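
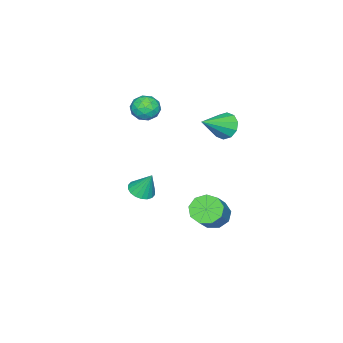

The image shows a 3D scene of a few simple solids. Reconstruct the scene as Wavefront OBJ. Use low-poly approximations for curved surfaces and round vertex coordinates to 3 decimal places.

v 0.524 0.43 -0.812
v 1.12 0.799 -0.975
v 0.496 1.03 0.452
v 0.885 0.995 -1.073
v 0.58 1.079 -1.119
v 0.263 1.034 -1.105
v -0.003 0.869 -1.032
v -0.164 0.618 -0.916
v -0.189 0.329 -0.78
v -0.073 0.06 -0.649
v 0.162 -0.135 -0.552
v 0.467 -0.219 -0.505
v 0.784 -0.174 -0.52
v 1.05 -0.01 -0.592
v 1.211 0.242 -0.708
v 1.236 0.531 -0.845
v -2.336 3.435 3.271
v -2.008 3.132 2.583
v -0.904 2.945 4.169
v -1.867 3.617 2.623
v -1.905 4.033 2.911
v -2.108 4.22 3.336
v -2.398 4.108 3.736
v -2.664 3.738 3.958
v -2.805 3.253 3.918
v -2.767 2.837 3.631
v -2.564 2.65 3.206
v -2.274 2.763 2.806
v -1.739 3.196 -2.927
v -1.184 2.638 -3.343
v 0.134 2.986 -2.049
v -0.421 3.544 -1.633
v -1.117 3.201 -3.563
v 0.202 3.55 -2.269
v -1.341 3.762 -3.486
v -0.022 4.111 -2.192
v -1.751 4.058 -3.147
v -0.432 4.406 -1.853
v -2.156 3.951 -2.705
v -0.837 4.299 -1.412
v -2.366 3.49 -2.367
v -1.047 3.838 -1.074
v -2.283 2.892 -2.291
v -0.964 3.24 -0.997
v -1.945 2.436 -2.512
v -0.626 2.784 -1.219
v -1.512 2.336 -2.928
v -0.193 2.684 -1.634
v -1.479 -0.046 4.469
v -1.191 0.328 3.812
v -1.249 -1.208 3.908
v -0.961 -0.834 3.251
v -0.548 -0.806 3.946
v -0.689 -0.088 4.293
v -1.751 -0.792 3.427
v -1.892 -0.074 3.774
v -1.359 -0.133 3.168
v -0.615 -0.141 3.488
v -1.825 -0.739 4.232
v -1.081 -0.747 4.552
v -1.355 0.243 4.19
v -1.085 -1.123 3.53
v -0.842 -1.106 3.939
v -0.673 -0.886 3.553
v -1.06 -0.002 4.472
v -0.891 0.218 4.086
v -0.513 -0.448 4.165
v -1.549 -1.098 3.634
v -1.38 -0.878 3.248
v -1.767 0.006 4.167
v -1.598 0.226 3.781
v -1.927 -0.432 3.555
v -1.284 0.192 3.425
v -1.15 -0.491 3.095
v -1.613 -0.467 3.199
v -1.697 -0.045 3.402
v -0.847 0.187 3.613
v -0.713 -0.496 3.283
v -0.47 -0.479 3.692
v -0.553 -0.057 3.896
v -0.946 -0.084 3.235
v -1.727 -0.384 4.437
v -1.593 -1.067 4.107
v -1.887 -0.823 3.824
v -1.97 -0.401 4.028
v -1.29 -0.389 4.625
v -1.156 -1.072 4.295
v -0.743 -0.835 4.318
v -0.827 -0.413 4.521
v -1.494 -0.796 4.485
f 2 1 4
f 2 4 3
f 4 1 5
f 4 5 3
f 5 1 6
f 5 6 3
f 6 1 7
f 6 7 3
f 7 1 8
f 7 8 3
f 8 1 9
f 8 9 3
f 9 1 10
f 9 10 3
f 10 1 11
f 10 11 3
f 11 1 12
f 11 12 3
f 12 1 13
f 12 13 3
f 13 1 14
f 13 14 3
f 14 1 15
f 14 15 3
f 15 1 16
f 15 16 3
f 16 1 2
f 16 2 3
f 18 17 20
f 18 20 19
f 20 17 21
f 20 21 19
f 21 17 22
f 21 22 19
f 22 17 23
f 22 23 19
f 23 17 24
f 23 24 19
f 24 17 25
f 24 25 19
f 25 17 26
f 25 26 19
f 26 17 27
f 26 27 19
f 27 17 28
f 27 28 19
f 28 17 18
f 28 18 19
f 30 29 33
f 30 33 31
f 31 33 34
f 31 34 32
f 33 29 35
f 33 35 34
f 34 35 36
f 34 36 32
f 35 29 37
f 35 37 36
f 36 37 38
f 36 38 32
f 37 29 39
f 37 39 38
f 38 39 40
f 38 40 32
f 39 29 41
f 39 41 40
f 40 41 42
f 40 42 32
f 41 29 43
f 41 43 42
f 42 43 44
f 42 44 32
f 43 29 45
f 43 45 44
f 44 45 46
f 44 46 32
f 45 29 47
f 45 47 46
f 46 47 48
f 46 48 32
f 47 29 30
f 47 30 48
f 48 30 31
f 48 31 32
f 49 86 65
f 86 60 89
f 65 89 54
f 86 89 65
f 49 65 61
f 65 54 66
f 61 66 50
f 65 66 61
f 49 61 70
f 61 50 71
f 70 71 56
f 61 71 70
f 49 70 82
f 70 56 85
f 82 85 59
f 70 85 82
f 49 82 86
f 82 59 90
f 86 90 60
f 82 90 86
f 50 66 77
f 66 54 80
f 77 80 58
f 66 80 77
f 54 89 67
f 89 60 88
f 67 88 53
f 89 88 67
f 60 90 87
f 90 59 83
f 87 83 51
f 90 83 87
f 59 85 84
f 85 56 72
f 84 72 55
f 85 72 84
f 56 71 76
f 71 50 73
f 76 73 57
f 71 73 76
f 52 78 64
f 78 58 79
f 64 79 53
f 78 79 64
f 52 64 62
f 64 53 63
f 62 63 51
f 64 63 62
f 52 62 69
f 62 51 68
f 69 68 55
f 62 68 69
f 52 69 74
f 69 55 75
f 74 75 57
f 69 75 74
f 52 74 78
f 74 57 81
f 78 81 58
f 74 81 78
f 53 79 67
f 79 58 80
f 67 80 54
f 79 80 67
f 51 63 87
f 63 53 88
f 87 88 60
f 63 88 87
f 55 68 84
f 68 51 83
f 84 83 59
f 68 83 84
f 57 75 76
f 75 55 72
f 76 72 56
f 75 72 76
f 58 81 77
f 81 57 73
f 77 73 50
f 81 73 77



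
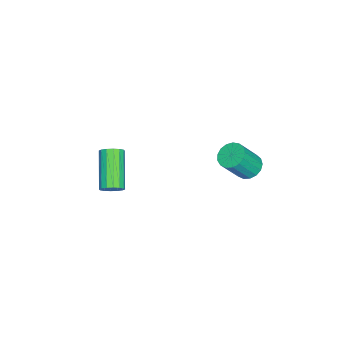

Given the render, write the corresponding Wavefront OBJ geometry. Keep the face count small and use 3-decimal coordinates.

v 1.13 -1.834 0.311
v 1.5 -1.958 0.766
v -0.16 -2.51 1.965
v -0.53 -2.386 1.509
v 1.426 -1.659 0.802
v -0.233 -2.211 2
v 1.273 -1.406 0.706
v -0.386 -1.958 1.905
v 1.081 -1.268 0.505
v -0.578 -1.82 1.703
v 0.903 -1.282 0.251
v -0.757 -1.834 1.449
v 0.785 -1.443 0.013
v -0.875 -1.995 1.212
v 0.76 -1.71 -0.145
v -0.9 -2.262 1.054
v 0.833 -2.009 -0.18
v -0.826 -2.561 1.018
v 0.986 -2.262 -0.085
v -0.673 -2.814 1.114
v 1.178 -2.4 0.117
v -0.481 -2.952 1.315
v 1.357 -2.386 0.371
v -0.303 -2.938 1.569
v 1.475 -2.225 0.608
v -0.185 -2.777 1.807
v -0.934 4.067 1.838
v -0.294 4.318 1.625
v 0.415 3.664 2.989
v -0.226 3.413 3.202
v -0.424 4.574 1.816
v 0.285 3.92 3.179
v -0.67 4.714 2.011
v 0.038 4.06 3.375
v -0.978 4.706 2.167
v -0.269 4.052 3.531
v -1.275 4.551 2.248
v -0.566 3.898 3.611
v -1.494 4.286 2.234
v -0.786 3.632 3.598
v -1.585 3.97 2.13
v -0.877 3.316 3.494
v -1.527 3.677 1.959
v -0.819 3.023 3.323
v -1.333 3.473 1.761
v -0.625 2.819 3.124
v -1.048 3.405 1.58
v -0.339 2.751 2.943
v -0.737 3.488 1.458
v -0.028 2.834 2.822
v -0.471 3.705 1.423
v 0.238 3.051 2.787
v -0.311 4.004 1.484
v 0.398 3.35 2.847
f 2 1 5
f 2 5 3
f 3 5 6
f 3 6 4
f 5 1 7
f 5 7 6
f 6 7 8
f 6 8 4
f 7 1 9
f 7 9 8
f 8 9 10
f 8 10 4
f 9 1 11
f 9 11 10
f 10 11 12
f 10 12 4
f 11 1 13
f 11 13 12
f 12 13 14
f 12 14 4
f 13 1 15
f 13 15 14
f 14 15 16
f 14 16 4
f 15 1 17
f 15 17 16
f 16 17 18
f 16 18 4
f 17 1 19
f 17 19 18
f 18 19 20
f 18 20 4
f 19 1 21
f 19 21 20
f 20 21 22
f 20 22 4
f 21 1 23
f 21 23 22
f 22 23 24
f 22 24 4
f 23 1 25
f 23 25 24
f 24 25 26
f 24 26 4
f 25 1 2
f 25 2 26
f 26 2 3
f 26 3 4
f 28 27 31
f 28 31 29
f 29 31 32
f 29 32 30
f 31 27 33
f 31 33 32
f 32 33 34
f 32 34 30
f 33 27 35
f 33 35 34
f 34 35 36
f 34 36 30
f 35 27 37
f 35 37 36
f 36 37 38
f 36 38 30
f 37 27 39
f 37 39 38
f 38 39 40
f 38 40 30
f 39 27 41
f 39 41 40
f 40 41 42
f 40 42 30
f 41 27 43
f 41 43 42
f 42 43 44
f 42 44 30
f 43 27 45
f 43 45 44
f 44 45 46
f 44 46 30
f 45 27 47
f 45 47 46
f 46 47 48
f 46 48 30
f 47 27 49
f 47 49 48
f 48 49 50
f 48 50 30
f 49 27 51
f 49 51 50
f 50 51 52
f 50 52 30
f 51 27 53
f 51 53 52
f 52 53 54
f 52 54 30
f 53 27 28
f 53 28 54
f 54 28 29
f 54 29 30



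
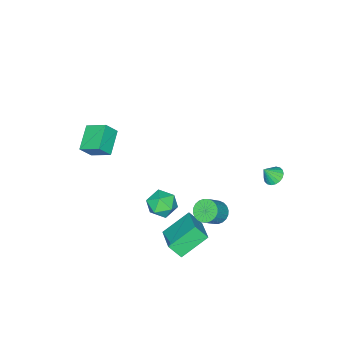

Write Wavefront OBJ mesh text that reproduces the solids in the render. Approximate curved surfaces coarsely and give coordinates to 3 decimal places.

v -3.404 4.01 -0.822
v -2.959 3.693 -1.227
v -2.856 3.65 0.062
v -2.835 3.966 -1.192
v -2.824 4.249 -1.084
v -2.927 4.484 -0.924
v -3.125 4.625 -0.744
v -3.378 4.645 -0.579
v -3.636 4.538 -0.462
v -3.848 4.327 -0.417
v -3.973 4.054 -0.451
v -3.984 3.771 -0.559
v -3.881 3.536 -0.719
v -3.683 3.395 -0.9
v -3.43 3.375 -1.064
v -3.171 3.482 -1.181
v 1.944 2.754 -1.599
v 2.258 2.069 -0.743
v 3.168 4.096 -0.974
v 3.482 3.411 -0.119
v 3.398 1.969 -2.761
v 3.712 1.284 -1.906
v 4.622 3.311 -2.137
v 4.936 2.626 -1.281
v 3.447 2.175 0.95
v 4.358 2.013 0.602
v 3.602 0.927 1.938
v 4.513 0.765 1.59
v 4.329 1.567 2.137
v 4.233 2.338 1.527
v 3.727 0.602 1.013
v 3.631 1.373 0.403
v 4.53 1.04 0.641
v 4.903 1.636 1.336
v 3.057 1.304 1.204
v 3.43 1.9 1.899
v 1.739 3.602 -0.155
v 2.281 3.784 -0.671
v 3.263 3.72 0.339
v 2.721 3.538 0.855
v 2.199 4.056 -0.573
v 3.181 3.992 0.436
v 2.047 4.259 -0.412
v 3.029 4.195 0.597
v 1.848 4.362 -0.212
v 2.83 4.298 0.797
v 1.632 4.349 -0.003
v 2.614 4.285 1.006
v 1.433 4.223 0.182
v 2.415 4.159 1.192
v 1.28 4.002 0.317
v 2.262 3.938 1.327
v 1.197 3.72 0.38
v 2.179 3.656 1.389
v 1.197 3.42 0.361
v 2.179 3.356 1.371
v 1.279 3.148 0.264
v 2.261 3.084 1.273
v 1.431 2.945 0.103
v 2.413 2.881 1.112
v 1.63 2.842 -0.097
v 2.612 2.778 0.912
v 1.846 2.855 -0.306
v 2.828 2.791 0.703
v 2.045 2.981 -0.492
v 3.027 2.917 0.518
v 2.198 3.202 -0.627
v 3.18 3.138 0.383
v 2.281 3.484 -0.689
v 3.263 3.42 0.32
v 2.009 -4.674 2.599
v 1.795 -3.395 3.269
v 3.424 -4.053 1.867
v 3.209 -2.774 2.537
v 2.611 -5.026 3.463
v 2.396 -3.747 4.133
v 4.025 -4.405 2.731
v 3.811 -3.126 3.401
f 2 1 4
f 2 4 3
f 4 1 5
f 4 5 3
f 5 1 6
f 5 6 3
f 6 1 7
f 6 7 3
f 7 1 8
f 7 8 3
f 8 1 9
f 8 9 3
f 9 1 10
f 9 10 3
f 10 1 11
f 10 11 3
f 11 1 12
f 11 12 3
f 12 1 13
f 12 13 3
f 13 1 14
f 13 14 3
f 14 1 15
f 14 15 3
f 15 1 16
f 15 16 3
f 16 1 2
f 16 2 3
f 18 20 17
f 21 18 17
f 17 20 19
f 19 21 17
f 18 24 20
f 22 18 21
f 22 24 18
f 20 24 19
f 23 21 19
f 19 24 23
f 23 22 21
f 24 22 23
f 25 36 30
f 25 30 26
f 25 26 32
f 25 32 35
f 25 35 36
f 26 30 34
f 30 36 29
f 36 35 27
f 35 32 31
f 32 26 33
f 28 34 29
f 28 29 27
f 28 27 31
f 28 31 33
f 28 33 34
f 29 34 30
f 27 29 36
f 31 27 35
f 33 31 32
f 34 33 26
f 38 37 41
f 38 41 39
f 39 41 42
f 39 42 40
f 41 37 43
f 41 43 42
f 42 43 44
f 42 44 40
f 43 37 45
f 43 45 44
f 44 45 46
f 44 46 40
f 45 37 47
f 45 47 46
f 46 47 48
f 46 48 40
f 47 37 49
f 47 49 48
f 48 49 50
f 48 50 40
f 49 37 51
f 49 51 50
f 50 51 52
f 50 52 40
f 51 37 53
f 51 53 52
f 52 53 54
f 52 54 40
f 53 37 55
f 53 55 54
f 54 55 56
f 54 56 40
f 55 37 57
f 55 57 56
f 56 57 58
f 56 58 40
f 57 37 59
f 57 59 58
f 58 59 60
f 58 60 40
f 59 37 61
f 59 61 60
f 60 61 62
f 60 62 40
f 61 37 63
f 61 63 62
f 62 63 64
f 62 64 40
f 63 37 65
f 63 65 64
f 64 65 66
f 64 66 40
f 65 37 67
f 65 67 66
f 66 67 68
f 66 68 40
f 67 37 69
f 67 69 68
f 68 69 70
f 68 70 40
f 69 37 38
f 69 38 70
f 70 38 39
f 70 39 40
f 72 74 71
f 75 72 71
f 71 74 73
f 73 75 71
f 72 78 74
f 76 72 75
f 76 78 72
f 74 78 73
f 77 75 73
f 73 78 77
f 77 76 75
f 78 76 77



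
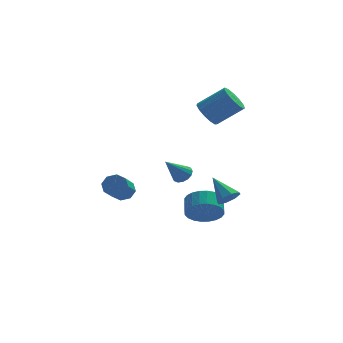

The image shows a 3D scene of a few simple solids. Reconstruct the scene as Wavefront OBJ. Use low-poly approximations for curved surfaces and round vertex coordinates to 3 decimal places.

v 0.846 0.924 -1.539
v 1.298 0.474 -1.411
v -0.146 0.296 -0.241
v 1.381 0.738 -1.22
v 1.321 1.052 -1.114
v 1.134 1.331 -1.122
v 0.869 1.502 -1.242
v 0.599 1.517 -1.441
v 0.394 1.373 -1.667
v 0.311 1.109 -1.858
v 0.371 0.796 -1.964
v 0.558 0.516 -1.956
v 0.823 0.346 -1.836
v 1.093 0.331 -1.637
v 2.893 -3.417 -1.376
v 3.409 -3.534 -0.887
v 2.147 -2.323 -0.324
v 3.533 -3.121 -1.23
v 3.282 -2.88 -1.658
v 2.803 -2.954 -1.92
v 2.377 -3.299 -1.864
v 2.253 -3.713 -1.521
v 2.504 -3.953 -1.094
v 2.983 -3.879 -0.831
v 1.98 0.128 -4.172
v 2.84 -0.253 -3.601
v 2.92 0.711 -3.078
v 2.06 1.092 -3.648
v 3.035 -0.084 -3.944
v 3.115 0.881 -3.421
v 3.07 0.118 -4.321
v 3.15 1.083 -3.798
v 2.938 0.322 -4.676
v 3.019 1.286 -4.152
v 2.661 0.495 -4.953
v 2.741 1.46 -4.43
v 2.28 0.613 -5.112
v 2.36 1.577 -4.589
v 1.853 0.657 -5.128
v 1.934 1.621 -4.604
v 1.446 0.62 -4.998
v 1.526 1.585 -4.474
v 1.12 0.509 -4.742
v 1.2 1.473 -4.219
v 0.925 0.339 -4.399
v 1.005 1.304 -3.876
v 0.89 0.137 -4.022
v 0.97 1.102 -3.499
v 1.021 -0.066 -3.668
v 1.102 0.898 -3.144
v 1.299 -0.24 -3.39
v 1.379 0.725 -2.867
v 1.68 -0.357 -3.231
v 1.76 0.607 -2.708
v 2.106 -0.401 -3.216
v 2.187 0.563 -2.692
v 2.514 -0.365 -3.346
v 2.594 0.6 -2.822
v -2.437 0.849 -2.568
v -1.842 0.962 -2.143
v -2.349 -0.555 -1.027
v -2.943 -0.669 -1.452
v -2.296 1.248 -1.961
v -2.803 -0.269 -0.845
v -2.832 1.299 -2.134
v -3.339 -0.218 -1.019
v -3.137 1.087 -2.562
v -3.644 -0.43 -1.447
v -3.031 0.735 -2.993
v -3.538 -0.782 -1.877
v -2.577 0.449 -3.175
v -3.084 -1.068 -2.059
v -2.041 0.398 -3.001
v -2.548 -1.119 -1.886
v -1.736 0.61 -2.573
v -2.243 -0.907 -1.458
v 2.416 3.33 2.006
v 2.973 3.13 1.288
v 4.501 3.049 2.497
v 3.944 3.25 3.214
v 2.968 3.653 1.33
v 4.496 3.572 2.539
v 2.787 4.073 1.586
v 4.315 3.992 2.795
v 2.489 4.257 1.975
v 4.017 4.176 3.184
v 2.168 4.147 2.374
v 3.695 4.066 3.583
v 1.925 3.778 2.656
v 3.453 3.697 3.865
v 1.838 3.267 2.732
v 3.366 3.186 3.94
v 1.935 2.776 2.576
v 3.463 2.695 3.785
v 2.185 2.461 2.24
v 3.713 2.38 3.449
v 2.507 2.422 1.829
v 4.035 2.341 3.038
v 2.801 2.671 1.474
v 4.329 2.591 2.683
f 2 1 4
f 2 4 3
f 4 1 5
f 4 5 3
f 5 1 6
f 5 6 3
f 6 1 7
f 6 7 3
f 7 1 8
f 7 8 3
f 8 1 9
f 8 9 3
f 9 1 10
f 9 10 3
f 10 1 11
f 10 11 3
f 11 1 12
f 11 12 3
f 12 1 13
f 12 13 3
f 13 1 14
f 13 14 3
f 14 1 2
f 14 2 3
f 16 15 18
f 16 18 17
f 18 15 19
f 18 19 17
f 19 15 20
f 19 20 17
f 20 15 21
f 20 21 17
f 21 15 22
f 21 22 17
f 22 15 23
f 22 23 17
f 23 15 24
f 23 24 17
f 24 15 16
f 24 16 17
f 26 25 29
f 26 29 27
f 27 29 30
f 27 30 28
f 29 25 31
f 29 31 30
f 30 31 32
f 30 32 28
f 31 25 33
f 31 33 32
f 32 33 34
f 32 34 28
f 33 25 35
f 33 35 34
f 34 35 36
f 34 36 28
f 35 25 37
f 35 37 36
f 36 37 38
f 36 38 28
f 37 25 39
f 37 39 38
f 38 39 40
f 38 40 28
f 39 25 41
f 39 41 40
f 40 41 42
f 40 42 28
f 41 25 43
f 41 43 42
f 42 43 44
f 42 44 28
f 43 25 45
f 43 45 44
f 44 45 46
f 44 46 28
f 45 25 47
f 45 47 46
f 46 47 48
f 46 48 28
f 47 25 49
f 47 49 48
f 48 49 50
f 48 50 28
f 49 25 51
f 49 51 50
f 50 51 52
f 50 52 28
f 51 25 53
f 51 53 52
f 52 53 54
f 52 54 28
f 53 25 55
f 53 55 54
f 54 55 56
f 54 56 28
f 55 25 57
f 55 57 56
f 56 57 58
f 56 58 28
f 57 25 26
f 57 26 58
f 58 26 27
f 58 27 28
f 60 59 63
f 60 63 61
f 61 63 64
f 61 64 62
f 63 59 65
f 63 65 64
f 64 65 66
f 64 66 62
f 65 59 67
f 65 67 66
f 66 67 68
f 66 68 62
f 67 59 69
f 67 69 68
f 68 69 70
f 68 70 62
f 69 59 71
f 69 71 70
f 70 71 72
f 70 72 62
f 71 59 73
f 71 73 72
f 72 73 74
f 72 74 62
f 73 59 75
f 73 75 74
f 74 75 76
f 74 76 62
f 75 59 60
f 75 60 76
f 76 60 61
f 76 61 62
f 78 77 81
f 78 81 79
f 79 81 82
f 79 82 80
f 81 77 83
f 81 83 82
f 82 83 84
f 82 84 80
f 83 77 85
f 83 85 84
f 84 85 86
f 84 86 80
f 85 77 87
f 85 87 86
f 86 87 88
f 86 88 80
f 87 77 89
f 87 89 88
f 88 89 90
f 88 90 80
f 89 77 91
f 89 91 90
f 90 91 92
f 90 92 80
f 91 77 93
f 91 93 92
f 92 93 94
f 92 94 80
f 93 77 95
f 93 95 94
f 94 95 96
f 94 96 80
f 95 77 97
f 95 97 96
f 96 97 98
f 96 98 80
f 97 77 99
f 97 99 98
f 98 99 100
f 98 100 80
f 99 77 78
f 99 78 100
f 100 78 79
f 100 79 80



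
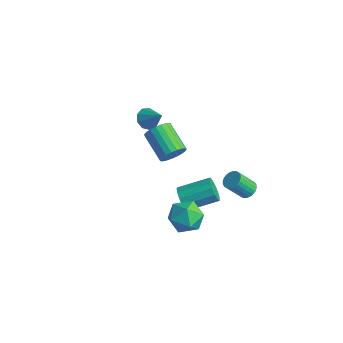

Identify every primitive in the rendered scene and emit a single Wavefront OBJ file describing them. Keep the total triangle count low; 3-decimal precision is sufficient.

v 2.689 2.292 -1.552
v 3.319 2.137 -1.435
v 2.862 1.232 -0.171
v 2.231 1.388 -0.288
v 3.293 2.349 -1.292
v 2.835 1.445 -0.029
v 3.174 2.553 -1.189
v 2.717 1.649 0.075
v 2.982 2.718 -1.141
v 2.524 1.813 0.123
v 2.745 2.817 -1.156
v 2.287 1.912 0.108
v 2.499 2.837 -1.23
v 2.042 1.932 0.033
v 2.282 2.774 -1.354
v 1.825 1.869 -0.091
v 2.128 2.637 -1.508
v 1.67 1.732 -0.245
v 2.058 2.448 -1.669
v 1.601 1.543 -0.405
v 2.085 2.235 -1.811
v 1.627 1.331 -0.548
v 2.203 2.031 -1.915
v 1.746 1.127 -0.651
v 2.396 1.867 -1.963
v 1.938 0.962 -0.699
v 2.633 1.768 -1.948
v 2.175 0.863 -0.684
v 2.878 1.748 -1.873
v 2.421 0.843 -0.61
v 3.095 1.811 -1.749
v 2.638 0.906 -0.486
v 3.25 1.948 -1.595
v 2.792 1.043 -0.332
v 2.897 -3.15 0.796
v 3.6 -2.878 1.715
v 4.16 -4.482 0.225
v 4.863 -4.21 1.144
v 3.82 -4.749 1.332
v 3.04 -3.925 1.685
v 4.72 -3.435 0.255
v 3.94 -2.611 0.608
v 4.726 -3.054 1.381
v 4.17 -3.866 2.046
v 3.59 -3.494 -0.106
v 3.034 -4.306 0.559
v 1.248 -1.667 -0.887
v 1.559 -2.149 -0.259
v 2.623 -0.535 0.454
v 2.312 -0.053 -0.173
v 1.866 -2.189 -0.625
v 2.929 -0.575 0.088
v 1.976 -2.064 -1.074
v 3.04 -0.45 -0.361
v 1.856 -1.812 -1.463
v 2.919 -0.198 -0.75
v 1.542 -1.514 -1.67
v 2.606 0.099 -0.956
v 1.136 -1.265 -1.627
v 2.199 0.349 -0.914
v 0.765 -1.143 -1.35
v 1.828 0.47 -0.636
v 0.547 -1.188 -0.925
v 1.61 0.426 -0.212
v 0.553 -1.384 -0.489
v 1.616 0.229 0.225
v 0.779 -1.671 -0.178
v 1.842 -0.057 0.535
v 1.154 -1.956 -0.093
v 2.217 -0.342 0.621
v -3.317 -0.413 2.728
v -2.794 -0.698 2.209
v -2.163 -0.267 3.812
v -2.822 -0.16 2.167
v -3.082 0.26 2.387
v -3.452 0.365 2.767
v -3.759 0.106 3.129
v -3.859 -0.396 3.303
v -3.706 -0.905 3.208
v -3.371 -1.184 2.889
v -3.011 -1.102 2.494
v -2.746 1.12 -1.493
v -2.314 1.444 -0.748
v -4.202 1.784 0.199
v -4.634 1.46 -0.547
v -2.361 1.761 -0.957
v -4.25 2.101 -0.01
v -2.475 1.967 -1.258
v -4.364 2.307 -0.311
v -2.636 2.027 -1.6
v -4.524 2.367 -0.653
v -2.815 1.93 -1.924
v -4.704 2.27 -0.977
v -2.983 1.693 -2.173
v -4.872 2.033 -1.226
v -3.11 1.357 -2.304
v -4.998 1.697 -1.358
v -3.173 0.98 -2.296
v -5.062 1.32 -1.349
v -3.163 0.627 -2.149
v -5.052 0.967 -1.202
v -3.08 0.359 -1.888
v -4.969 0.699 -0.941
v -2.94 0.223 -1.559
v -4.829 0.563 -0.612
v -2.766 0.242 -1.219
v -4.655 0.582 -0.272
v -2.589 0.413 -0.926
v -4.477 0.753 0.021
v -2.438 0.706 -0.732
v -4.327 1.046 0.215
v -2.341 1.07 -0.669
v -4.23 1.41 0.278
f 2 1 5
f 2 5 3
f 3 5 6
f 3 6 4
f 5 1 7
f 5 7 6
f 6 7 8
f 6 8 4
f 7 1 9
f 7 9 8
f 8 9 10
f 8 10 4
f 9 1 11
f 9 11 10
f 10 11 12
f 10 12 4
f 11 1 13
f 11 13 12
f 12 13 14
f 12 14 4
f 13 1 15
f 13 15 14
f 14 15 16
f 14 16 4
f 15 1 17
f 15 17 16
f 16 17 18
f 16 18 4
f 17 1 19
f 17 19 18
f 18 19 20
f 18 20 4
f 19 1 21
f 19 21 20
f 20 21 22
f 20 22 4
f 21 1 23
f 21 23 22
f 22 23 24
f 22 24 4
f 23 1 25
f 23 25 24
f 24 25 26
f 24 26 4
f 25 1 27
f 25 27 26
f 26 27 28
f 26 28 4
f 27 1 29
f 27 29 28
f 28 29 30
f 28 30 4
f 29 1 31
f 29 31 30
f 30 31 32
f 30 32 4
f 31 1 33
f 31 33 32
f 32 33 34
f 32 34 4
f 33 1 2
f 33 2 34
f 34 2 3
f 34 3 4
f 35 46 40
f 35 40 36
f 35 36 42
f 35 42 45
f 35 45 46
f 36 40 44
f 40 46 39
f 46 45 37
f 45 42 41
f 42 36 43
f 38 44 39
f 38 39 37
f 38 37 41
f 38 41 43
f 38 43 44
f 39 44 40
f 37 39 46
f 41 37 45
f 43 41 42
f 44 43 36
f 48 47 51
f 48 51 49
f 49 51 52
f 49 52 50
f 51 47 53
f 51 53 52
f 52 53 54
f 52 54 50
f 53 47 55
f 53 55 54
f 54 55 56
f 54 56 50
f 55 47 57
f 55 57 56
f 56 57 58
f 56 58 50
f 57 47 59
f 57 59 58
f 58 59 60
f 58 60 50
f 59 47 61
f 59 61 60
f 60 61 62
f 60 62 50
f 61 47 63
f 61 63 62
f 62 63 64
f 62 64 50
f 63 47 65
f 63 65 64
f 64 65 66
f 64 66 50
f 65 47 67
f 65 67 66
f 66 67 68
f 66 68 50
f 67 47 69
f 67 69 68
f 68 69 70
f 68 70 50
f 69 47 48
f 69 48 70
f 70 48 49
f 70 49 50
f 72 71 74
f 72 74 73
f 74 71 75
f 74 75 73
f 75 71 76
f 75 76 73
f 76 71 77
f 76 77 73
f 77 71 78
f 77 78 73
f 78 71 79
f 78 79 73
f 79 71 80
f 79 80 73
f 80 71 81
f 80 81 73
f 81 71 72
f 81 72 73
f 83 82 86
f 83 86 84
f 84 86 87
f 84 87 85
f 86 82 88
f 86 88 87
f 87 88 89
f 87 89 85
f 88 82 90
f 88 90 89
f 89 90 91
f 89 91 85
f 90 82 92
f 90 92 91
f 91 92 93
f 91 93 85
f 92 82 94
f 92 94 93
f 93 94 95
f 93 95 85
f 94 82 96
f 94 96 95
f 95 96 97
f 95 97 85
f 96 82 98
f 96 98 97
f 97 98 99
f 97 99 85
f 98 82 100
f 98 100 99
f 99 100 101
f 99 101 85
f 100 82 102
f 100 102 101
f 101 102 103
f 101 103 85
f 102 82 104
f 102 104 103
f 103 104 105
f 103 105 85
f 104 82 106
f 104 106 105
f 105 106 107
f 105 107 85
f 106 82 108
f 106 108 107
f 107 108 109
f 107 109 85
f 108 82 110
f 108 110 109
f 109 110 111
f 109 111 85
f 110 82 112
f 110 112 111
f 111 112 113
f 111 113 85
f 112 82 83
f 112 83 113
f 113 83 84
f 113 84 85



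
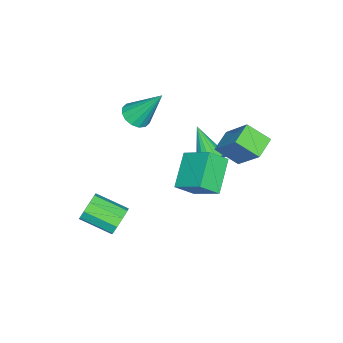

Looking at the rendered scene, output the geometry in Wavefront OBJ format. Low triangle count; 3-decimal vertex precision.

v 3.227 -2.579 -3.852
v 3.661 -2.764 -4.409
v 3.788 -4.226 -3.824
v 3.353 -4.041 -3.268
v 3.935 -2.588 -4.03
v 4.062 -4.051 -3.445
v 3.877 -2.408 -3.567
v 4.004 -3.871 -2.983
v 3.515 -2.308 -3.238
v 3.641 -3.771 -2.654
v 3.018 -2.335 -3.197
v 3.144 -3.797 -2.612
v 2.618 -2.475 -3.462
v 2.745 -3.938 -2.877
v 2.504 -2.664 -3.91
v 2.631 -4.127 -3.325
v 2.727 -2.813 -4.331
v 2.854 -4.276 -3.746
v 3.185 -2.853 -4.528
v 3.311 -4.315 -3.943
v -1.95 -0.613 -3.326
v -1.44 -0.54 -2.81
v -2.93 -1.767 -2.194
v -1.646 -0.298 -2.742
v -1.913 -0.119 -2.79
v -2.187 -0.038 -2.945
v -2.414 -0.07 -3.174
v -2.55 -0.211 -3.434
v -2.566 -0.431 -3.673
v -2.461 -0.687 -3.843
v -2.255 -0.928 -3.91
v -1.988 -1.107 -3.862
v -1.714 -1.189 -3.708
v -1.486 -1.156 -3.478
v -1.351 -1.016 -3.218
v -1.334 -0.796 -2.98
v -1.76 -4.162 -1.326
v -1.294 -4.614 -0.971
v -1.88 -2.958 0.366
v -1.07 -4.354 -1.141
v -1.031 -4.042 -1.36
v -1.187 -3.762 -1.57
v -1.497 -3.59 -1.714
v -1.877 -3.571 -1.755
v -2.226 -3.71 -1.681
v -2.45 -3.97 -1.511
v -2.49 -4.282 -1.292
v -2.333 -4.562 -1.082
v -2.023 -4.734 -0.937
v -1.643 -4.753 -0.897
v 2.16 0.291 -1.751
v 0.717 0.071 -0.786
v 2.513 1.581 -0.928
v 1.069 1.361 0.036
v 2.731 -0.321 -1.036
v 1.287 -0.541 -0.072
v 3.083 0.969 -0.214
v 1.64 0.749 0.751
v -1.716 0.11 -0.92
v -1.085 1.3 0.546
v -1.888 1.138 -1.68
v -1.257 2.327 -0.215
v -0.683 0.013 -1.285
v -0.052 1.202 0.18
v -0.855 1.04 -2.046
v -0.224 2.23 -0.58
f 2 1 5
f 2 5 3
f 3 5 6
f 3 6 4
f 5 1 7
f 5 7 6
f 6 7 8
f 6 8 4
f 7 1 9
f 7 9 8
f 8 9 10
f 8 10 4
f 9 1 11
f 9 11 10
f 10 11 12
f 10 12 4
f 11 1 13
f 11 13 12
f 12 13 14
f 12 14 4
f 13 1 15
f 13 15 14
f 14 15 16
f 14 16 4
f 15 1 17
f 15 17 16
f 16 17 18
f 16 18 4
f 17 1 19
f 17 19 18
f 18 19 20
f 18 20 4
f 19 1 2
f 19 2 20
f 20 2 3
f 20 3 4
f 22 21 24
f 22 24 23
f 24 21 25
f 24 25 23
f 25 21 26
f 25 26 23
f 26 21 27
f 26 27 23
f 27 21 28
f 27 28 23
f 28 21 29
f 28 29 23
f 29 21 30
f 29 30 23
f 30 21 31
f 30 31 23
f 31 21 32
f 31 32 23
f 32 21 33
f 32 33 23
f 33 21 34
f 33 34 23
f 34 21 35
f 34 35 23
f 35 21 36
f 35 36 23
f 36 21 22
f 36 22 23
f 38 37 40
f 38 40 39
f 40 37 41
f 40 41 39
f 41 37 42
f 41 42 39
f 42 37 43
f 42 43 39
f 43 37 44
f 43 44 39
f 44 37 45
f 44 45 39
f 45 37 46
f 45 46 39
f 46 37 47
f 46 47 39
f 47 37 48
f 47 48 39
f 48 37 49
f 48 49 39
f 49 37 50
f 49 50 39
f 50 37 38
f 50 38 39
f 52 54 51
f 55 52 51
f 51 54 53
f 53 55 51
f 52 58 54
f 56 52 55
f 56 58 52
f 54 58 53
f 57 55 53
f 53 58 57
f 57 56 55
f 58 56 57
f 60 62 59
f 63 60 59
f 59 62 61
f 61 63 59
f 60 66 62
f 64 60 63
f 64 66 60
f 62 66 61
f 65 63 61
f 61 66 65
f 65 64 63
f 66 64 65



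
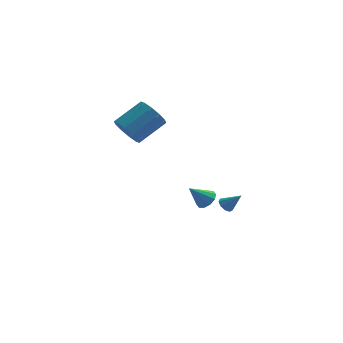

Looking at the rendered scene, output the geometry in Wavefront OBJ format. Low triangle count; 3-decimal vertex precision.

v 1.6 -3.508 1.526
v 1.932 -3.234 1.272
v 2.4 -3.692 2.374
v 1.753 -3.034 1.485
v 1.503 -3.056 1.716
v 1.298 -3.289 1.859
v 1.234 -3.625 1.846
v 1.341 -3.906 1.684
v 1.57 -4.001 1.447
v 1.812 -3.865 1.248
v 1.955 -3.562 1.179
v -4.056 3.156 3.229
v -3.381 2.422 3.01
v -1.949 3.411 4.113
v -2.624 4.144 4.331
v -3.341 2.864 2.562
v -1.909 3.853 3.664
v -3.574 3.417 2.369
v -2.142 4.406 3.471
v -3.991 3.87 2.504
v -2.559 4.859 3.606
v -4.433 4.05 2.916
v -3.001 5.039 4.018
v -4.731 3.889 3.447
v -3.299 4.878 4.55
v -4.771 3.447 3.896
v -3.339 4.436 4.998
v -4.538 2.894 4.089
v -3.106 3.883 5.191
v -4.121 2.441 3.954
v -2.689 3.43 5.056
v -3.679 2.261 3.542
v -2.247 3.25 4.644
v 0.442 0.871 -0.689
v 0.92 0.457 -0.413
v -0.482 0.509 0.369
v 0.966 0.844 -0.24
v 0.811 1.242 -0.239
v 0.516 1.498 -0.409
v 0.192 1.514 -0.686
v -0.036 1.285 -0.964
v -0.082 0.898 -1.137
v 0.072 0.501 -1.138
v 0.368 0.245 -0.968
v 0.692 0.228 -0.691
f 2 1 4
f 2 4 3
f 4 1 5
f 4 5 3
f 5 1 6
f 5 6 3
f 6 1 7
f 6 7 3
f 7 1 8
f 7 8 3
f 8 1 9
f 8 9 3
f 9 1 10
f 9 10 3
f 10 1 11
f 10 11 3
f 11 1 2
f 11 2 3
f 13 12 16
f 13 16 14
f 14 16 17
f 14 17 15
f 16 12 18
f 16 18 17
f 17 18 19
f 17 19 15
f 18 12 20
f 18 20 19
f 19 20 21
f 19 21 15
f 20 12 22
f 20 22 21
f 21 22 23
f 21 23 15
f 22 12 24
f 22 24 23
f 23 24 25
f 23 25 15
f 24 12 26
f 24 26 25
f 25 26 27
f 25 27 15
f 26 12 28
f 26 28 27
f 27 28 29
f 27 29 15
f 28 12 30
f 28 30 29
f 29 30 31
f 29 31 15
f 30 12 32
f 30 32 31
f 31 32 33
f 31 33 15
f 32 12 13
f 32 13 33
f 33 13 14
f 33 14 15
f 35 34 37
f 35 37 36
f 37 34 38
f 37 38 36
f 38 34 39
f 38 39 36
f 39 34 40
f 39 40 36
f 40 34 41
f 40 41 36
f 41 34 42
f 41 42 36
f 42 34 43
f 42 43 36
f 43 34 44
f 43 44 36
f 44 34 45
f 44 45 36
f 45 34 35
f 45 35 36



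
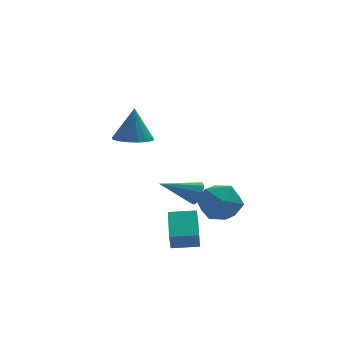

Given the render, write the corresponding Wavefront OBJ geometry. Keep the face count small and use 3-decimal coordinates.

v -1.88 -2.935 -2.461
v -1.998 -3.254 -1.639
v -1.661 -1.346 -1.813
v -1.78 -1.665 -0.991
v -0.7 -3.135 -2.369
v -0.819 -3.454 -1.547
v -0.482 -1.546 -1.721
v -0.6 -1.865 -0.899
v 0.146 1.935 -1.764
v 0.392 2.156 -1.204
v -1.546 1.925 -1.016
v 0.275 2.497 -1.464
v 0.098 2.575 -1.865
v -0.057 2.353 -2.218
v -0.116 1.936 -2.358
v -0.053 1.518 -2.221
v 0.103 1.295 -1.869
v 0.28 1.371 -1.468
v 0.394 1.711 -1.206
v -0.327 -0.348 -1.054
v 0.519 -0.02 -0.389
v 0.641 -1.8 -1.571
v 1.487 -1.472 -0.906
v 0.525 -1.839 -0.453
v -0.073 -0.942 -0.133
v 1.233 -0.878 -1.827
v 0.635 0.019 -1.507
v 1.484 -0.348 -0.867
v 1.046 -0.942 -0.018
v 0.114 -0.878 -1.942
v -0.324 -1.472 -1.093
v -3.073 -0.689 2.948
v -2.3 -1.108 2.97
v -2.947 -0.371 4.572
v -2.196 -0.709 2.884
v -2.293 -0.306 2.812
v -2.568 0.01 2.772
v -2.96 0.166 2.772
v -3.377 0.126 2.812
v -3.725 -0.101 2.883
v -3.923 -0.462 2.97
v -3.927 -0.876 3.051
v -3.735 -1.246 3.108
v -3.392 -1.489 3.129
v -2.975 -1.549 3.108
v -2.581 -1.411 3.051
f 2 4 1
f 5 2 1
f 1 4 3
f 3 5 1
f 2 8 4
f 6 2 5
f 6 8 2
f 4 8 3
f 7 5 3
f 3 8 7
f 7 6 5
f 8 6 7
f 10 9 12
f 10 12 11
f 12 9 13
f 12 13 11
f 13 9 14
f 13 14 11
f 14 9 15
f 14 15 11
f 15 9 16
f 15 16 11
f 16 9 17
f 16 17 11
f 17 9 18
f 17 18 11
f 18 9 19
f 18 19 11
f 19 9 10
f 19 10 11
f 20 31 25
f 20 25 21
f 20 21 27
f 20 27 30
f 20 30 31
f 21 25 29
f 25 31 24
f 31 30 22
f 30 27 26
f 27 21 28
f 23 29 24
f 23 24 22
f 23 22 26
f 23 26 28
f 23 28 29
f 24 29 25
f 22 24 31
f 26 22 30
f 28 26 27
f 29 28 21
f 33 32 35
f 33 35 34
f 35 32 36
f 35 36 34
f 36 32 37
f 36 37 34
f 37 32 38
f 37 38 34
f 38 32 39
f 38 39 34
f 39 32 40
f 39 40 34
f 40 32 41
f 40 41 34
f 41 32 42
f 41 42 34
f 42 32 43
f 42 43 34
f 43 32 44
f 43 44 34
f 44 32 45
f 44 45 34
f 45 32 46
f 45 46 34
f 46 32 33
f 46 33 34



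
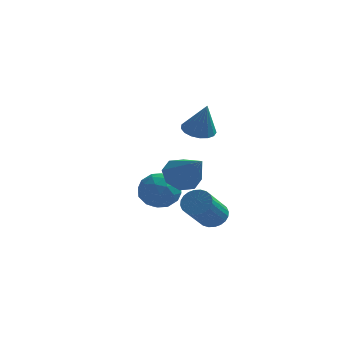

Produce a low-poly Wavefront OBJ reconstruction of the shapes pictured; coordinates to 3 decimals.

v -1.531 -0.114 -0.446
v -0.753 0.33 -0.791
v -0.329 -1.186 0.886
v -1.055 0.691 -0.227
v -1.636 0.581 0.208
v -2.156 0.064 0.261
v -2.309 -0.557 -0.101
v -2.007 -0.919 -0.664
v -1.426 -0.808 -1.1
v -0.906 -0.291 -1.153
v -3.327 3.631 -2.347
v -2.832 3.305 -3.254
v -3.888 1.995 -2.066
v -3.393 1.669 -2.973
v -2.806 1.974 -2.115
v -2.46 2.985 -2.289
v -4.26 2.315 -3.031
v -3.914 3.326 -3.205
v -3.409 2.492 -3.677
v -2.51 2.281 -3.11
v -4.21 3.019 -2.21
v -3.311 2.808 -1.643
v -3.03 3.612 -2.825
v -3.69 1.688 -2.495
v -3.345 1.867 -1.99
v -3.054 1.676 -2.523
v -2.811 3.423 -2.258
v -2.52 3.232 -2.791
v -2.505 2.45 -2.121
v -4.2 2.068 -2.529
v -3.909 1.877 -3.062
v -3.666 3.624 -2.797
v -3.375 3.433 -3.33
v -4.215 2.85 -3.199
v -3.078 2.942 -3.607
v -3.408 1.981 -3.441
v -3.918 2.36 -3.476
v -3.714 2.954 -3.578
v -2.55 2.818 -3.274
v -2.88 1.857 -3.108
v -2.535 2.036 -2.604
v -2.331 2.63 -2.707
v -2.889 2.34 -3.522
v -3.84 3.443 -2.212
v -4.17 2.482 -2.046
v -4.389 2.67 -2.613
v -4.185 3.264 -2.716
v -3.312 3.319 -1.879
v -3.642 2.358 -1.713
v -3.006 2.346 -1.742
v -2.802 2.94 -1.844
v -3.831 2.96 -1.798
v -0.708 2.071 -3.661
v -0.04 1.767 -3.856
v -0.363 0.166 -2.474
v -1.032 0.469 -2.279
v 0.04 1.944 -3.632
v -0.283 0.343 -2.25
v 0.006 2.141 -3.413
v -0.317 0.539 -2.031
v -0.136 2.326 -3.231
v -0.459 0.725 -1.849
v -0.366 2.473 -3.115
v -0.689 0.872 -1.733
v -0.648 2.559 -3.081
v -0.971 0.957 -1.699
v -0.939 2.57 -3.136
v -1.263 0.968 -1.755
v -1.195 2.505 -3.271
v -1.519 0.904 -1.889
v -1.377 2.374 -3.466
v -1.7 0.773 -2.084
v -1.457 2.197 -3.69
v -1.78 0.596 -2.308
v -1.423 2.001 -3.909
v -1.746 0.399 -2.527
v -1.281 1.815 -4.091
v -1.604 0.214 -2.709
v -1.051 1.668 -4.207
v -1.374 0.067 -2.825
v -0.769 1.583 -4.241
v -1.092 -0.019 -2.859
v -0.477 1.572 -4.185
v -0.801 -0.03 -2.804
v -0.221 1.636 -4.051
v -0.545 0.035 -2.669
v -1.36 1.998 1.566
v -0.762 2.542 1.514
v -0.86 1.602 3.174
v -1.06 2.745 1.656
v -1.426 2.777 1.778
v -1.778 2.63 1.851
v -2.033 2.339 1.859
v -2.135 1.969 1.799
v -2.058 1.607 1.686
v -1.822 1.333 1.546
v -1.48 1.212 1.41
v -1.11 1.271 1.309
v -0.797 1.497 1.268
v -0.614 1.837 1.295
v -0.601 2.214 1.383
f 2 1 4
f 2 4 3
f 4 1 5
f 4 5 3
f 5 1 6
f 5 6 3
f 6 1 7
f 6 7 3
f 7 1 8
f 7 8 3
f 8 1 9
f 8 9 3
f 9 1 10
f 9 10 3
f 10 1 2
f 10 2 3
f 11 48 27
f 48 22 51
f 27 51 16
f 48 51 27
f 11 27 23
f 27 16 28
f 23 28 12
f 27 28 23
f 11 23 32
f 23 12 33
f 32 33 18
f 23 33 32
f 11 32 44
f 32 18 47
f 44 47 21
f 32 47 44
f 11 44 48
f 44 21 52
f 48 52 22
f 44 52 48
f 12 28 39
f 28 16 42
f 39 42 20
f 28 42 39
f 16 51 29
f 51 22 50
f 29 50 15
f 51 50 29
f 22 52 49
f 52 21 45
f 49 45 13
f 52 45 49
f 21 47 46
f 47 18 34
f 46 34 17
f 47 34 46
f 18 33 38
f 33 12 35
f 38 35 19
f 33 35 38
f 14 40 26
f 40 20 41
f 26 41 15
f 40 41 26
f 14 26 24
f 26 15 25
f 24 25 13
f 26 25 24
f 14 24 31
f 24 13 30
f 31 30 17
f 24 30 31
f 14 31 36
f 31 17 37
f 36 37 19
f 31 37 36
f 14 36 40
f 36 19 43
f 40 43 20
f 36 43 40
f 15 41 29
f 41 20 42
f 29 42 16
f 41 42 29
f 13 25 49
f 25 15 50
f 49 50 22
f 25 50 49
f 17 30 46
f 30 13 45
f 46 45 21
f 30 45 46
f 19 37 38
f 37 17 34
f 38 34 18
f 37 34 38
f 20 43 39
f 43 19 35
f 39 35 12
f 43 35 39
f 54 53 57
f 54 57 55
f 55 57 58
f 55 58 56
f 57 53 59
f 57 59 58
f 58 59 60
f 58 60 56
f 59 53 61
f 59 61 60
f 60 61 62
f 60 62 56
f 61 53 63
f 61 63 62
f 62 63 64
f 62 64 56
f 63 53 65
f 63 65 64
f 64 65 66
f 64 66 56
f 65 53 67
f 65 67 66
f 66 67 68
f 66 68 56
f 67 53 69
f 67 69 68
f 68 69 70
f 68 70 56
f 69 53 71
f 69 71 70
f 70 71 72
f 70 72 56
f 71 53 73
f 71 73 72
f 72 73 74
f 72 74 56
f 73 53 75
f 73 75 74
f 74 75 76
f 74 76 56
f 75 53 77
f 75 77 76
f 76 77 78
f 76 78 56
f 77 53 79
f 77 79 78
f 78 79 80
f 78 80 56
f 79 53 81
f 79 81 80
f 80 81 82
f 80 82 56
f 81 53 83
f 81 83 82
f 82 83 84
f 82 84 56
f 83 53 85
f 83 85 84
f 84 85 86
f 84 86 56
f 85 53 54
f 85 54 86
f 86 54 55
f 86 55 56
f 88 87 90
f 88 90 89
f 90 87 91
f 90 91 89
f 91 87 92
f 91 92 89
f 92 87 93
f 92 93 89
f 93 87 94
f 93 94 89
f 94 87 95
f 94 95 89
f 95 87 96
f 95 96 89
f 96 87 97
f 96 97 89
f 97 87 98
f 97 98 89
f 98 87 99
f 98 99 89
f 99 87 100
f 99 100 89
f 100 87 101
f 100 101 89
f 101 87 88
f 101 88 89



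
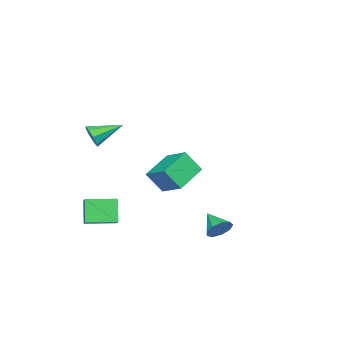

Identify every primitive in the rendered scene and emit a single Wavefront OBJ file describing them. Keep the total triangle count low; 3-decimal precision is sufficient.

v 2.871 2.963 -3.747
v 3.474 2.588 -3.729
v 2.289 2.057 -3.113
v 3.447 2.878 -3.34
v 3.15 3.208 -3.142
v 2.723 3.423 -3.227
v 2.365 3.423 -3.556
v 2.244 3.207 -3.974
v 2.417 2.878 -4.286
v 2.802 2.588 -4.346
v 3.219 2.474 -4.126
v 4.27 -2.992 1.727
v 4.632 -2.951 2.289
v 3.23 -1.868 2.313
v 4.788 -2.619 1.93
v 4.641 -2.506 1.452
v 4.276 -2.678 1.135
v 3.908 -3.034 1.164
v 3.752 -3.365 1.523
v 3.899 -3.478 2.001
v 4.264 -3.307 2.318
v 3.932 -3.666 -4.253
v 3.366 -3.977 -3
v 3.115 -2.337 -4.292
v 2.549 -2.648 -3.039
v 4.871 -3.072 -3.681
v 4.305 -3.383 -2.428
v 4.054 -1.743 -3.72
v 3.488 -2.054 -2.467
v -3.176 -1.813 -3.156
v -2.812 -2.567 -1.972
v -2.631 -0.528 -2.505
v -2.268 -1.282 -1.321
v -1.472 -2.158 -3.899
v -1.109 -2.912 -2.715
v -0.928 -0.873 -3.248
v -0.564 -1.627 -2.064
f 2 1 4
f 2 4 3
f 4 1 5
f 4 5 3
f 5 1 6
f 5 6 3
f 6 1 7
f 6 7 3
f 7 1 8
f 7 8 3
f 8 1 9
f 8 9 3
f 9 1 10
f 9 10 3
f 10 1 11
f 10 11 3
f 11 1 2
f 11 2 3
f 13 12 15
f 13 15 14
f 15 12 16
f 15 16 14
f 16 12 17
f 16 17 14
f 17 12 18
f 17 18 14
f 18 12 19
f 18 19 14
f 19 12 20
f 19 20 14
f 20 12 21
f 20 21 14
f 21 12 13
f 21 13 14
f 23 25 22
f 26 23 22
f 22 25 24
f 24 26 22
f 23 29 25
f 27 23 26
f 27 29 23
f 25 29 24
f 28 26 24
f 24 29 28
f 28 27 26
f 29 27 28
f 31 33 30
f 34 31 30
f 30 33 32
f 32 34 30
f 31 37 33
f 35 31 34
f 35 37 31
f 33 37 32
f 36 34 32
f 32 37 36
f 36 35 34
f 37 35 36



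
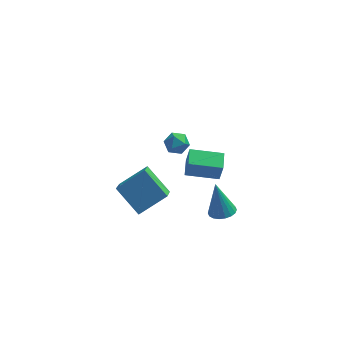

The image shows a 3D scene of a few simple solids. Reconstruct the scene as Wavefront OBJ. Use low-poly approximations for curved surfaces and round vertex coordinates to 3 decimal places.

v 0.286 -0.442 0.155
v 0.469 -0.671 1.411
v 0.377 0.619 0.336
v 0.56 0.39 1.592
v 2.12 -0.55 -0.132
v 2.303 -0.779 1.124
v 2.211 0.511 0.049
v 2.394 0.282 1.305
v 2.329 -0.268 -3.45
v 3.016 -0.6 -3.243
v 1.951 0.208 -1.43
v 3.106 -0.266 -3.305
v 3.043 0.068 -3.396
v 2.838 0.335 -3.497
v 2.532 0.483 -3.589
v 2.187 0.482 -3.654
v 1.869 0.333 -3.678
v 1.643 0.064 -3.657
v 1.553 -0.27 -3.595
v 1.616 -0.603 -3.505
v 1.821 -0.871 -3.404
v 2.126 -1.019 -3.312
v 2.472 -1.018 -3.247
v 2.789 -0.868 -3.223
v -0.817 -0.84 3.609
v -0.566 -0.409 3.067
v 0.286 -1.251 3.793
v 0.537 -0.82 3.251
v 0.298 -0.52 3.879
v -0.384 -0.266 3.766
v 0.104 -1.394 3.094
v -0.578 -1.14 2.981
v 0.003 -0.752 2.749
v 0.123 -0.211 3.234
v -0.403 -1.449 3.626
v -0.283 -0.908 4.111
v -3.403 0.968 -2.573
v -1.841 1.587 -1.583
v -3.254 2.322 -3.655
v -1.692 2.942 -2.665
v -2.188 -0.142 -3.795
v -0.626 0.478 -2.805
v -2.039 1.213 -4.877
v -0.477 1.832 -3.887
f 2 4 1
f 5 2 1
f 1 4 3
f 3 5 1
f 2 8 4
f 6 2 5
f 6 8 2
f 4 8 3
f 7 5 3
f 3 8 7
f 7 6 5
f 8 6 7
f 10 9 12
f 10 12 11
f 12 9 13
f 12 13 11
f 13 9 14
f 13 14 11
f 14 9 15
f 14 15 11
f 15 9 16
f 15 16 11
f 16 9 17
f 16 17 11
f 17 9 18
f 17 18 11
f 18 9 19
f 18 19 11
f 19 9 20
f 19 20 11
f 20 9 21
f 20 21 11
f 21 9 22
f 21 22 11
f 22 9 23
f 22 23 11
f 23 9 24
f 23 24 11
f 24 9 10
f 24 10 11
f 25 36 30
f 25 30 26
f 25 26 32
f 25 32 35
f 25 35 36
f 26 30 34
f 30 36 29
f 36 35 27
f 35 32 31
f 32 26 33
f 28 34 29
f 28 29 27
f 28 27 31
f 28 31 33
f 28 33 34
f 29 34 30
f 27 29 36
f 31 27 35
f 33 31 32
f 34 33 26
f 38 40 37
f 41 38 37
f 37 40 39
f 39 41 37
f 38 44 40
f 42 38 41
f 42 44 38
f 40 44 39
f 43 41 39
f 39 44 43
f 43 42 41
f 44 42 43



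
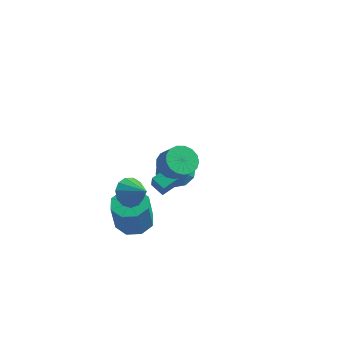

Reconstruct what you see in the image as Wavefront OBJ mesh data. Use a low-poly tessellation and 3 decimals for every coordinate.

v -0.4 -0.385 -1.078
v -1.141 -0.193 -0.708
v 0.229 0.994 -0.535
v -0.511 1.186 -0.165
v -0.029 -0.966 -0.035
v -0.769 -0.774 0.335
v 0.601 0.413 0.508
v -0.14 0.605 0.878
v -0.996 -2.571 0.429
v -0.504 -2.119 -0.159
v 0.076 -2.849 1.111
v -0.643 -1.789 0.193
v -0.893 -1.708 0.619
v -1.176 -1.901 0.986
v -1.402 -2.306 1.175
v -1.499 -2.796 1.128
v -1.436 -3.214 0.859
v -1.233 -3.429 0.453
v -0.955 -3.371 0.04
v -0.69 -3.059 -0.25
v -0.522 -2.592 -0.324
v -1.308 -1.656 -2.503
v -0.313 -1.566 -2.544
v -0.177 -2.215 -0.678
v -1.172 -2.304 -0.637
v -0.654 -0.927 -2.297
v -0.519 -1.576 -0.431
v -1.379 -0.715 -2.171
v -1.243 -1.364 -0.305
v -2.062 -1.054 -2.239
v -1.926 -1.703 -0.373
v -2.303 -1.745 -2.462
v -2.167 -2.394 -0.596
v -1.961 -2.384 -2.709
v -1.826 -3.033 -0.843
v -1.237 -2.596 -2.835
v -1.101 -3.245 -0.969
v -0.554 -2.257 -2.767
v -0.418 -2.906 -0.901
v 1.121 -2.19 3.006
v 1.499 -2.729 2.453
v 2.197 -3.049 3.241
v 1.819 -2.51 3.794
v 1.71 -2.378 2.408
v 2.408 -2.698 3.196
v 1.786 -1.985 2.501
v 2.484 -2.304 3.289
v 1.71 -1.638 2.709
v 2.407 -1.958 3.497
v 1.498 -1.418 2.985
v 2.196 -1.737 3.773
v 1.201 -1.374 3.266
v 1.899 -1.694 4.054
v 0.885 -1.518 3.488
v 1.583 -1.838 4.276
v 0.623 -1.816 3.599
v 1.321 -2.135 4.387
v 0.475 -2.199 3.574
v 1.173 -2.519 4.362
v 0.476 -2.58 3.419
v 1.173 -2.9 4.207
v 0.624 -2.872 3.169
v 1.321 -3.192 3.958
v 0.886 -3.008 2.882
v 1.584 -3.328 3.671
v 1.202 -2.956 2.624
v 1.899 -3.276 3.412
v -2.033 4.04 -2.836
v -1.111 4.345 -3.262
v -1.507 3.36 -2.184
v -1.238 4.736 -2.752
v -1.668 4.862 -2.274
v -2.238 4.673 -2.011
v -2.729 4.243 -2.064
v -2.955 3.736 -2.411
v -2.828 3.345 -2.921
v -2.398 3.219 -3.399
v -1.828 3.407 -3.662
v -1.337 3.837 -3.609
f 2 4 1
f 5 2 1
f 1 4 3
f 3 5 1
f 2 8 4
f 6 2 5
f 6 8 2
f 4 8 3
f 7 5 3
f 3 8 7
f 7 6 5
f 8 6 7
f 10 9 12
f 10 12 11
f 12 9 13
f 12 13 11
f 13 9 14
f 13 14 11
f 14 9 15
f 14 15 11
f 15 9 16
f 15 16 11
f 16 9 17
f 16 17 11
f 17 9 18
f 17 18 11
f 18 9 19
f 18 19 11
f 19 9 20
f 19 20 11
f 20 9 21
f 20 21 11
f 21 9 10
f 21 10 11
f 23 22 26
f 23 26 24
f 24 26 27
f 24 27 25
f 26 22 28
f 26 28 27
f 27 28 29
f 27 29 25
f 28 22 30
f 28 30 29
f 29 30 31
f 29 31 25
f 30 22 32
f 30 32 31
f 31 32 33
f 31 33 25
f 32 22 34
f 32 34 33
f 33 34 35
f 33 35 25
f 34 22 36
f 34 36 35
f 35 36 37
f 35 37 25
f 36 22 38
f 36 38 37
f 37 38 39
f 37 39 25
f 38 22 23
f 38 23 39
f 39 23 24
f 39 24 25
f 41 40 44
f 41 44 42
f 42 44 45
f 42 45 43
f 44 40 46
f 44 46 45
f 45 46 47
f 45 47 43
f 46 40 48
f 46 48 47
f 47 48 49
f 47 49 43
f 48 40 50
f 48 50 49
f 49 50 51
f 49 51 43
f 50 40 52
f 50 52 51
f 51 52 53
f 51 53 43
f 52 40 54
f 52 54 53
f 53 54 55
f 53 55 43
f 54 40 56
f 54 56 55
f 55 56 57
f 55 57 43
f 56 40 58
f 56 58 57
f 57 58 59
f 57 59 43
f 58 40 60
f 58 60 59
f 59 60 61
f 59 61 43
f 60 40 62
f 60 62 61
f 61 62 63
f 61 63 43
f 62 40 64
f 62 64 63
f 63 64 65
f 63 65 43
f 64 40 66
f 64 66 65
f 65 66 67
f 65 67 43
f 66 40 41
f 66 41 67
f 67 41 42
f 67 42 43
f 69 68 71
f 69 71 70
f 71 68 72
f 71 72 70
f 72 68 73
f 72 73 70
f 73 68 74
f 73 74 70
f 74 68 75
f 74 75 70
f 75 68 76
f 75 76 70
f 76 68 77
f 76 77 70
f 77 68 78
f 77 78 70
f 78 68 79
f 78 79 70
f 79 68 69
f 79 69 70



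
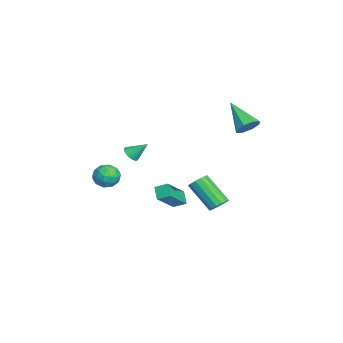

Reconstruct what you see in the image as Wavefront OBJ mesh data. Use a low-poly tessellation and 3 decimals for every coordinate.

v -3.54 -2.633 -0.798
v -3.243 -2.303 -1.202
v -3.42 -1.667 0.078
v -3.464 -2.238 -1.244
v -3.697 -2.234 -1.217
v -3.906 -2.29 -1.127
v -4.059 -2.398 -0.987
v -4.132 -2.542 -0.818
v -4.116 -2.7 -0.646
v -4.012 -2.848 -0.497
v -3.836 -2.963 -0.394
v -3.615 -3.028 -0.353
v -3.382 -3.033 -0.379
v -3.174 -2.977 -0.469
v -3.021 -2.868 -0.61
v -2.947 -2.724 -0.779
v -2.963 -2.566 -0.951
v -3.067 -2.418 -1.099
v -0.303 -3.338 -1.591
v 0.168 -3.239 -0.863
v -0.808 -4.561 -1.097
v -0.337 -4.462 -0.369
v -1.014 -3.934 -0.526
v -0.702 -3.178 -0.831
v 0.062 -4.622 -1.129
v 0.374 -3.866 -1.434
v 0.394 -4.033 -0.578
v -0.271 -3.607 -0.205
v -0.369 -4.193 -1.755
v -1.034 -3.767 -1.382
v -0.023 -3.181 -1.27
v -0.617 -4.619 -0.69
v -1.015 -4.308 -0.782
v -0.738 -4.25 -0.354
v -0.534 -3.145 -1.251
v -0.257 -3.087 -0.824
v -0.952 -3.496 -0.625
v -0.383 -4.713 -1.136
v -0.106 -4.655 -0.709
v 0.098 -3.55 -1.606
v 0.375 -3.492 -1.178
v 0.312 -4.304 -1.335
v 0.387 -3.589 -0.675
v 0.09 -4.308 -0.385
v 0.324 -4.402 -0.831
v 0.507 -3.958 -1.01
v -0.004 -3.34 -0.456
v -0.301 -4.058 -0.165
v -0.699 -3.748 -0.257
v -0.515 -3.304 -0.437
v 0.128 -3.806 -0.288
v -0.339 -3.742 -1.795
v -0.636 -4.46 -1.504
v -0.125 -4.496 -1.523
v 0.059 -4.052 -1.703
v -0.73 -3.492 -1.575
v -1.027 -4.211 -1.285
v -1.147 -3.842 -0.95
v -0.964 -3.398 -1.129
v -0.768 -3.994 -1.672
v -2.282 4.125 2.073
v -1.87 4.415 2.707
v -3.658 3.115 3.427
v -2.326 4.795 2.527
v -2.756 4.782 2.081
v -2.908 4.385 1.63
v -2.694 3.836 1.438
v -2.238 3.456 1.618
v -1.808 3.469 2.064
v -1.655 3.866 2.515
v -0.64 -1.19 -2.027
v -0.506 -0.429 -1.672
v -2.054 -0.291 -3.421
v -1.92 0.47 -3.066
v 0.06 -1.03 -2.634
v 0.194 -0.269 -2.279
v -1.354 -0.131 -4.028
v -1.22 0.63 -3.673
v 2.535 2.474 -1.753
v 2.871 1.947 -1.965
v 1.921 0.759 -0.519
v 1.585 1.286 -0.307
v 3.068 2.086 -1.723
v 2.117 0.897 -0.276
v 3.122 2.328 -1.488
v 2.171 1.14 -0.041
v 3.018 2.61 -1.325
v 2.068 1.421 0.122
v 2.786 2.855 -1.276
v 1.835 1.667 0.171
v 2.486 2.998 -1.356
v 1.535 1.81 0.091
v 2.199 3.001 -1.541
v 1.249 1.813 -0.095
v 2.003 2.863 -1.784
v 1.052 1.674 -0.337
v 1.949 2.62 -2.019
v 0.998 1.432 -0.572
v 2.052 2.339 -2.182
v 1.102 1.15 -0.735
v 2.285 2.093 -2.231
v 1.334 0.905 -0.784
v 2.585 1.95 -2.151
v 1.634 0.762 -0.704
f 2 1 4
f 2 4 3
f 4 1 5
f 4 5 3
f 5 1 6
f 5 6 3
f 6 1 7
f 6 7 3
f 7 1 8
f 7 8 3
f 8 1 9
f 8 9 3
f 9 1 10
f 9 10 3
f 10 1 11
f 10 11 3
f 11 1 12
f 11 12 3
f 12 1 13
f 12 13 3
f 13 1 14
f 13 14 3
f 14 1 15
f 14 15 3
f 15 1 16
f 15 16 3
f 16 1 17
f 16 17 3
f 17 1 18
f 17 18 3
f 18 1 2
f 18 2 3
f 19 56 35
f 56 30 59
f 35 59 24
f 56 59 35
f 19 35 31
f 35 24 36
f 31 36 20
f 35 36 31
f 19 31 40
f 31 20 41
f 40 41 26
f 31 41 40
f 19 40 52
f 40 26 55
f 52 55 29
f 40 55 52
f 19 52 56
f 52 29 60
f 56 60 30
f 52 60 56
f 20 36 47
f 36 24 50
f 47 50 28
f 36 50 47
f 24 59 37
f 59 30 58
f 37 58 23
f 59 58 37
f 30 60 57
f 60 29 53
f 57 53 21
f 60 53 57
f 29 55 54
f 55 26 42
f 54 42 25
f 55 42 54
f 26 41 46
f 41 20 43
f 46 43 27
f 41 43 46
f 22 48 34
f 48 28 49
f 34 49 23
f 48 49 34
f 22 34 32
f 34 23 33
f 32 33 21
f 34 33 32
f 22 32 39
f 32 21 38
f 39 38 25
f 32 38 39
f 22 39 44
f 39 25 45
f 44 45 27
f 39 45 44
f 22 44 48
f 44 27 51
f 48 51 28
f 44 51 48
f 23 49 37
f 49 28 50
f 37 50 24
f 49 50 37
f 21 33 57
f 33 23 58
f 57 58 30
f 33 58 57
f 25 38 54
f 38 21 53
f 54 53 29
f 38 53 54
f 27 45 46
f 45 25 42
f 46 42 26
f 45 42 46
f 28 51 47
f 51 27 43
f 47 43 20
f 51 43 47
f 62 61 64
f 62 64 63
f 64 61 65
f 64 65 63
f 65 61 66
f 65 66 63
f 66 61 67
f 66 67 63
f 67 61 68
f 67 68 63
f 68 61 69
f 68 69 63
f 69 61 70
f 69 70 63
f 70 61 62
f 70 62 63
f 72 74 71
f 75 72 71
f 71 74 73
f 73 75 71
f 72 78 74
f 76 72 75
f 76 78 72
f 74 78 73
f 77 75 73
f 73 78 77
f 77 76 75
f 78 76 77
f 80 79 83
f 80 83 81
f 81 83 84
f 81 84 82
f 83 79 85
f 83 85 84
f 84 85 86
f 84 86 82
f 85 79 87
f 85 87 86
f 86 87 88
f 86 88 82
f 87 79 89
f 87 89 88
f 88 89 90
f 88 90 82
f 89 79 91
f 89 91 90
f 90 91 92
f 90 92 82
f 91 79 93
f 91 93 92
f 92 93 94
f 92 94 82
f 93 79 95
f 93 95 94
f 94 95 96
f 94 96 82
f 95 79 97
f 95 97 96
f 96 97 98
f 96 98 82
f 97 79 99
f 97 99 98
f 98 99 100
f 98 100 82
f 99 79 101
f 99 101 100
f 100 101 102
f 100 102 82
f 101 79 103
f 101 103 102
f 102 103 104
f 102 104 82
f 103 79 80
f 103 80 104
f 104 80 81
f 104 81 82



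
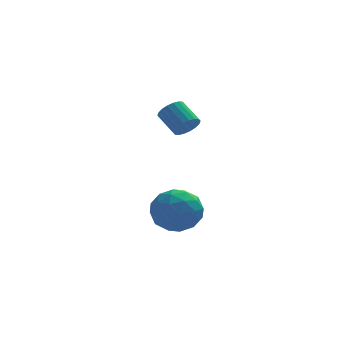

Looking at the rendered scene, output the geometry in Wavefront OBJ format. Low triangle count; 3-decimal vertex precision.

v -2.981 0.307 -1.659
v -2.608 0.921 -0.779
v -1.852 -1.061 -1.181
v -1.479 -0.447 -0.301
v -2.541 -0.852 -0.303
v -3.238 -0.006 -0.598
v -1.222 -0.134 -1.362
v -1.919 0.712 -1.657
v -1.521 0.649 -0.596
v -2.336 0.205 0.059
v -2.124 -0.345 -2.019
v -2.939 -0.789 -1.364
v -2.894 0.734 -1.261
v -1.566 -0.874 -0.699
v -2.19 -1.112 -0.7
v -1.971 -0.751 -0.183
v -3.264 0.189 -1.155
v -3.045 0.55 -0.638
v -3.005 -0.492 -0.357
v -1.415 -0.69 -1.322
v -1.196 -0.329 -0.805
v -2.489 0.611 -1.777
v -2.27 0.972 -1.26
v -1.455 0.352 -1.603
v -2.036 0.935 -0.636
v -1.372 0.131 -0.355
v -1.221 0.315 -0.979
v -1.631 0.812 -1.152
v -2.515 0.675 -0.251
v -1.851 -0.13 0.03
v -2.475 -0.368 0.029
v -2.885 0.129 -0.145
v -1.876 0.514 -0.143
v -2.609 -0.01 -1.99
v -1.945 -0.815 -1.709
v -1.575 -0.269 -1.815
v -1.985 0.228 -1.989
v -3.088 -0.271 -1.605
v -2.424 -1.075 -1.324
v -2.829 -0.952 -0.808
v -3.239 -0.455 -0.981
v -2.584 -0.654 -1.817
v -1.791 0.408 3.335
v -1.284 0.764 3.366
v -1.862 1.528 4.056
v -2.369 1.172 4.025
v -1.416 0.864 3.145
v -1.994 1.627 3.835
v -1.622 0.873 2.962
v -2.2 1.637 3.651
v -1.861 0.791 2.853
v -2.439 1.554 3.542
v -2.087 0.633 2.839
v -2.665 1.396 3.528
v -2.254 0.43 2.923
v -2.832 1.193 3.613
v -2.329 0.223 3.089
v -2.907 0.986 3.779
v -2.298 0.052 3.304
v -2.876 0.816 3.994
v -2.166 -0.047 3.525
v -2.744 0.716 4.215
v -1.96 -0.057 3.709
v -2.538 0.707 4.398
v -1.721 0.026 3.818
v -2.299 0.789 4.507
v -1.495 0.184 3.832
v -2.073 0.947 4.521
v -1.328 0.387 3.747
v -1.906 1.15 4.437
v -1.253 0.594 3.581
v -1.831 1.357 4.271
f 1 38 17
f 38 12 41
f 17 41 6
f 38 41 17
f 1 17 13
f 17 6 18
f 13 18 2
f 17 18 13
f 1 13 22
f 13 2 23
f 22 23 8
f 13 23 22
f 1 22 34
f 22 8 37
f 34 37 11
f 22 37 34
f 1 34 38
f 34 11 42
f 38 42 12
f 34 42 38
f 2 18 29
f 18 6 32
f 29 32 10
f 18 32 29
f 6 41 19
f 41 12 40
f 19 40 5
f 41 40 19
f 12 42 39
f 42 11 35
f 39 35 3
f 42 35 39
f 11 37 36
f 37 8 24
f 36 24 7
f 37 24 36
f 8 23 28
f 23 2 25
f 28 25 9
f 23 25 28
f 4 30 16
f 30 10 31
f 16 31 5
f 30 31 16
f 4 16 14
f 16 5 15
f 14 15 3
f 16 15 14
f 4 14 21
f 14 3 20
f 21 20 7
f 14 20 21
f 4 21 26
f 21 7 27
f 26 27 9
f 21 27 26
f 4 26 30
f 26 9 33
f 30 33 10
f 26 33 30
f 5 31 19
f 31 10 32
f 19 32 6
f 31 32 19
f 3 15 39
f 15 5 40
f 39 40 12
f 15 40 39
f 7 20 36
f 20 3 35
f 36 35 11
f 20 35 36
f 9 27 28
f 27 7 24
f 28 24 8
f 27 24 28
f 10 33 29
f 33 9 25
f 29 25 2
f 33 25 29
f 44 43 47
f 44 47 45
f 45 47 48
f 45 48 46
f 47 43 49
f 47 49 48
f 48 49 50
f 48 50 46
f 49 43 51
f 49 51 50
f 50 51 52
f 50 52 46
f 51 43 53
f 51 53 52
f 52 53 54
f 52 54 46
f 53 43 55
f 53 55 54
f 54 55 56
f 54 56 46
f 55 43 57
f 55 57 56
f 56 57 58
f 56 58 46
f 57 43 59
f 57 59 58
f 58 59 60
f 58 60 46
f 59 43 61
f 59 61 60
f 60 61 62
f 60 62 46
f 61 43 63
f 61 63 62
f 62 63 64
f 62 64 46
f 63 43 65
f 63 65 64
f 64 65 66
f 64 66 46
f 65 43 67
f 65 67 66
f 66 67 68
f 66 68 46
f 67 43 69
f 67 69 68
f 68 69 70
f 68 70 46
f 69 43 71
f 69 71 70
f 70 71 72
f 70 72 46
f 71 43 44
f 71 44 72
f 72 44 45
f 72 45 46



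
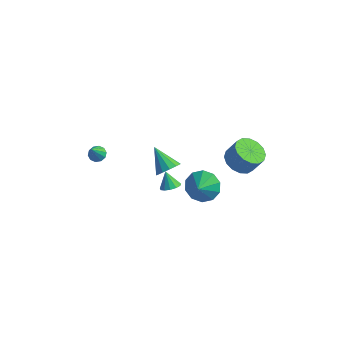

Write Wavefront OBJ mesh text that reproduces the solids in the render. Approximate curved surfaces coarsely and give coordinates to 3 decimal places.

v -4.077 -0.548 0.79
v -3.657 -0.266 0.912
v -3.903 -1.332 2.01
v -3.915 -0.122 1.041
v -4.234 -0.142 1.074
v -4.493 -0.316 0.998
v -4.593 -0.579 0.843
v -4.496 -0.83 0.668
v -4.238 -0.974 0.54
v -3.919 -0.955 0.507
v -3.66 -0.78 0.582
v -3.56 -0.517 0.737
v -0.353 0.968 -1.428
v -0.066 0.53 -1.134
v -0.847 1.232 -0.552
v 0.128 0.806 -1.107
v 0.17 1.133 -1.182
v 0.045 1.408 -1.336
v -0.205 1.543 -1.518
v -0.503 1.495 -1.672
v -0.752 1.28 -1.748
v -0.875 0.966 -1.723
v -0.832 0.653 -1.604
v -0.637 0.439 -1.429
v -0.351 0.394 -1.254
v -1.177 2.04 -1.299
v -0.689 2.052 -0.704
v -2.403 2.48 -0.301
v -0.684 2.451 -0.874
v -0.836 2.72 -1.179
v -1.096 2.773 -1.522
v -1.382 2.594 -1.794
v -1.603 2.239 -1.909
v -1.689 1.821 -1.831
v -1.613 1.472 -1.583
v -1.398 1.305 -1.246
v -1.113 1.37 -0.925
v -0.849 1.649 -0.723
v 1.087 1.947 -1.434
v 2.086 2.114 -1.558
v 1.293 1.153 -0.846
v 1.895 2.44 -1.052
v 1.395 2.576 -0.693
v 0.778 2.473 -0.617
v 0.279 2.169 -0.853
v 0.089 1.78 -1.311
v 0.28 1.455 -1.817
v 0.779 1.318 -2.176
v 1.396 1.421 -2.252
v 1.895 1.726 -2.016
v 3.046 2.466 1.605
v 3.699 2.968 1.174
v 4.247 3.157 2.224
v 3.594 2.654 2.655
v 3.357 3.285 1.295
v 3.906 3.474 2.346
v 2.933 3.383 1.499
v 3.481 3.571 2.55
v 2.538 3.235 1.732
v 3.087 3.423 2.782
v 2.28 2.88 1.93
v 2.828 3.069 2.981
v 2.226 2.415 2.042
v 2.775 2.603 3.092
v 2.393 1.963 2.036
v 2.941 2.152 3.086
v 2.734 1.646 1.914
v 3.283 1.835 2.965
v 3.159 1.549 1.71
v 3.707 1.737 2.761
v 3.553 1.697 1.478
v 4.102 1.885 2.528
v 3.812 2.051 1.279
v 4.36 2.24 2.33
v 3.865 2.517 1.168
v 4.414 2.705 2.218
f 2 1 4
f 2 4 3
f 4 1 5
f 4 5 3
f 5 1 6
f 5 6 3
f 6 1 7
f 6 7 3
f 7 1 8
f 7 8 3
f 8 1 9
f 8 9 3
f 9 1 10
f 9 10 3
f 10 1 11
f 10 11 3
f 11 1 12
f 11 12 3
f 12 1 2
f 12 2 3
f 14 13 16
f 14 16 15
f 16 13 17
f 16 17 15
f 17 13 18
f 17 18 15
f 18 13 19
f 18 19 15
f 19 13 20
f 19 20 15
f 20 13 21
f 20 21 15
f 21 13 22
f 21 22 15
f 22 13 23
f 22 23 15
f 23 13 24
f 23 24 15
f 24 13 25
f 24 25 15
f 25 13 14
f 25 14 15
f 27 26 29
f 27 29 28
f 29 26 30
f 29 30 28
f 30 26 31
f 30 31 28
f 31 26 32
f 31 32 28
f 32 26 33
f 32 33 28
f 33 26 34
f 33 34 28
f 34 26 35
f 34 35 28
f 35 26 36
f 35 36 28
f 36 26 37
f 36 37 28
f 37 26 38
f 37 38 28
f 38 26 27
f 38 27 28
f 40 39 42
f 40 42 41
f 42 39 43
f 42 43 41
f 43 39 44
f 43 44 41
f 44 39 45
f 44 45 41
f 45 39 46
f 45 46 41
f 46 39 47
f 46 47 41
f 47 39 48
f 47 48 41
f 48 39 49
f 48 49 41
f 49 39 50
f 49 50 41
f 50 39 40
f 50 40 41
f 52 51 55
f 52 55 53
f 53 55 56
f 53 56 54
f 55 51 57
f 55 57 56
f 56 57 58
f 56 58 54
f 57 51 59
f 57 59 58
f 58 59 60
f 58 60 54
f 59 51 61
f 59 61 60
f 60 61 62
f 60 62 54
f 61 51 63
f 61 63 62
f 62 63 64
f 62 64 54
f 63 51 65
f 63 65 64
f 64 65 66
f 64 66 54
f 65 51 67
f 65 67 66
f 66 67 68
f 66 68 54
f 67 51 69
f 67 69 68
f 68 69 70
f 68 70 54
f 69 51 71
f 69 71 70
f 70 71 72
f 70 72 54
f 71 51 73
f 71 73 72
f 72 73 74
f 72 74 54
f 73 51 75
f 73 75 74
f 74 75 76
f 74 76 54
f 75 51 52
f 75 52 76
f 76 52 53
f 76 53 54



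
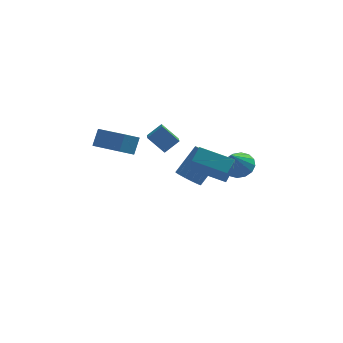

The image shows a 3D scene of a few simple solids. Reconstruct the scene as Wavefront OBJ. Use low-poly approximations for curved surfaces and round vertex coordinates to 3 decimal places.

v 3.38 1.13 -1.88
v 3.931 1.573 -1.408
v 2.84 0.31 -0.48
v 3.563 1.814 -1.409
v 3.146 1.871 -1.536
v 2.791 1.73 -1.755
v 2.595 1.429 -2.008
v 2.609 1.047 -2.227
v 2.829 0.687 -2.352
v 3.198 0.447 -2.351
v 3.615 0.389 -2.224
v 3.969 0.53 -2.004
v 4.166 0.832 -1.751
v 4.152 1.214 -1.533
v 0.909 2.491 -3.781
v 1.402 2.766 -4.333
v 2.505 3.564 -2.951
v 2.011 3.289 -2.399
v 1.125 3.062 -4.283
v 2.227 3.86 -2.9
v 0.789 3.205 -4.098
v 1.892 4.003 -2.715
v 0.486 3.157 -3.828
v 1.588 3.955 -2.446
v 0.296 2.93 -3.546
v 1.398 3.728 -2.163
v 0.27 2.586 -3.326
v 1.372 3.384 -1.944
v 0.415 2.216 -3.229
v 1.518 3.014 -1.847
v 0.693 1.92 -3.28
v 1.795 2.718 -1.897
v 1.028 1.777 -3.465
v 2.131 2.575 -2.082
v 1.332 1.825 -3.734
v 2.434 2.623 -2.352
v 1.522 2.052 -4.017
v 2.624 2.85 -2.634
v 1.548 2.396 -4.236
v 2.65 3.194 -2.854
v 0.602 -2.247 0.438
v 0.493 -3.638 2.126
v 1.022 -1.646 0.96
v 0.914 -3.037 2.648
v 2.226 -2.963 -0.048
v 2.118 -4.354 1.64
v 2.647 -2.362 0.474
v 2.538 -3.753 2.162
v -2.814 -1.196 1.246
v -2.495 -0.622 2.065
v -4.067 0.177 0.77
v -3.749 0.752 1.589
v -2.071 -0.732 0.631
v -1.753 -0.157 1.45
v -3.325 0.642 0.155
v -3.006 1.216 0.974
v -1.4 -0.593 1.722
v -0.648 -0.31 2.318
v -1.341 0.523 1.118
v -0.59 0.806 1.714
v -0.59 -1.066 0.926
v 0.161 -0.783 1.522
v -0.532 0.05 0.322
v 0.22 0.333 0.918
f 2 1 4
f 2 4 3
f 4 1 5
f 4 5 3
f 5 1 6
f 5 6 3
f 6 1 7
f 6 7 3
f 7 1 8
f 7 8 3
f 8 1 9
f 8 9 3
f 9 1 10
f 9 10 3
f 10 1 11
f 10 11 3
f 11 1 12
f 11 12 3
f 12 1 13
f 12 13 3
f 13 1 14
f 13 14 3
f 14 1 2
f 14 2 3
f 16 15 19
f 16 19 17
f 17 19 20
f 17 20 18
f 19 15 21
f 19 21 20
f 20 21 22
f 20 22 18
f 21 15 23
f 21 23 22
f 22 23 24
f 22 24 18
f 23 15 25
f 23 25 24
f 24 25 26
f 24 26 18
f 25 15 27
f 25 27 26
f 26 27 28
f 26 28 18
f 27 15 29
f 27 29 28
f 28 29 30
f 28 30 18
f 29 15 31
f 29 31 30
f 30 31 32
f 30 32 18
f 31 15 33
f 31 33 32
f 32 33 34
f 32 34 18
f 33 15 35
f 33 35 34
f 34 35 36
f 34 36 18
f 35 15 37
f 35 37 36
f 36 37 38
f 36 38 18
f 37 15 39
f 37 39 38
f 38 39 40
f 38 40 18
f 39 15 16
f 39 16 40
f 40 16 17
f 40 17 18
f 42 44 41
f 45 42 41
f 41 44 43
f 43 45 41
f 42 48 44
f 46 42 45
f 46 48 42
f 44 48 43
f 47 45 43
f 43 48 47
f 47 46 45
f 48 46 47
f 50 52 49
f 53 50 49
f 49 52 51
f 51 53 49
f 50 56 52
f 54 50 53
f 54 56 50
f 52 56 51
f 55 53 51
f 51 56 55
f 55 54 53
f 56 54 55
f 58 60 57
f 61 58 57
f 57 60 59
f 59 61 57
f 58 64 60
f 62 58 61
f 62 64 58
f 60 64 59
f 63 61 59
f 59 64 63
f 63 62 61
f 64 62 63



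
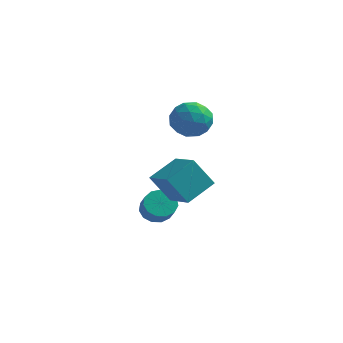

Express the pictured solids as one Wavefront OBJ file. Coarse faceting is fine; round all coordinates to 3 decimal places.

v 1.508 1.208 -3.831
v 2.279 1.179 -4.332
v 2.863 0.443 -3.39
v 2.092 0.472 -2.889
v 2.318 1.597 -4.029
v 2.902 0.861 -3.087
v 2.099 1.892 -3.663
v 2.683 1.156 -2.721
v 1.693 1.97 -3.35
v 2.277 1.234 -2.408
v 1.228 1.806 -3.19
v 1.812 1.07 -2.248
v 0.852 1.452 -3.233
v 1.436 0.716 -2.292
v 0.684 1.02 -3.466
v 1.268 0.284 -2.525
v 0.778 0.648 -3.815
v 1.362 -0.087 -2.874
v 1.103 0.454 -4.169
v 1.687 -0.282 -3.228
v 1.557 0.499 -4.415
v 2.141 -0.237 -3.474
v 1.996 0.769 -4.476
v 2.579 0.033 -3.535
v 3.155 -1.199 -0.142
v 3.962 0.334 0.686
v 1.677 -0.038 -0.853
v 2.484 1.496 -0.025
v 4.176 -0.876 -1.735
v 4.983 0.658 -0.907
v 2.698 0.286 -2.446
v 3.505 1.819 -1.618
v 3.372 2.587 2.544
v 4.121 1.719 2.159
v 2.539 1.321 3.781
v 3.288 0.453 3.396
v 3.718 1.379 4.043
v 4.233 2.162 3.279
v 2.427 0.878 2.661
v 2.942 1.661 1.897
v 3.537 0.663 2.231
v 4.335 0.973 3.086
v 2.325 2.067 2.854
v 3.123 2.377 3.709
v 3.819 2.265 2.243
v 2.841 0.775 3.697
v 3.093 1.32 4.077
v 3.534 0.81 3.851
v 3.885 2.525 2.901
v 4.325 2.015 2.675
v 4.089 1.814 3.782
v 2.335 1.025 3.265
v 2.775 0.515 3.039
v 3.126 2.23 2.089
v 3.567 1.72 1.863
v 2.571 1.226 2.158
v 3.916 1.134 2.059
v 3.427 0.389 2.786
v 2.921 0.639 2.354
v 3.223 1.099 1.905
v 4.385 1.315 2.561
v 3.896 0.571 3.288
v 4.149 1.115 3.669
v 4.451 1.576 3.22
v 4.042 0.695 2.604
v 2.764 2.469 2.652
v 2.275 1.725 3.379
v 2.209 1.464 2.72
v 2.511 1.925 2.271
v 3.233 2.651 3.154
v 2.744 1.906 3.881
v 3.437 1.941 4.035
v 3.739 2.401 3.586
v 2.618 2.345 3.336
f 2 1 5
f 2 5 3
f 3 5 6
f 3 6 4
f 5 1 7
f 5 7 6
f 6 7 8
f 6 8 4
f 7 1 9
f 7 9 8
f 8 9 10
f 8 10 4
f 9 1 11
f 9 11 10
f 10 11 12
f 10 12 4
f 11 1 13
f 11 13 12
f 12 13 14
f 12 14 4
f 13 1 15
f 13 15 14
f 14 15 16
f 14 16 4
f 15 1 17
f 15 17 16
f 16 17 18
f 16 18 4
f 17 1 19
f 17 19 18
f 18 19 20
f 18 20 4
f 19 1 21
f 19 21 20
f 20 21 22
f 20 22 4
f 21 1 23
f 21 23 22
f 22 23 24
f 22 24 4
f 23 1 2
f 23 2 24
f 24 2 3
f 24 3 4
f 26 28 25
f 29 26 25
f 25 28 27
f 27 29 25
f 26 32 28
f 30 26 29
f 30 32 26
f 28 32 27
f 31 29 27
f 27 32 31
f 31 30 29
f 32 30 31
f 33 70 49
f 70 44 73
f 49 73 38
f 70 73 49
f 33 49 45
f 49 38 50
f 45 50 34
f 49 50 45
f 33 45 54
f 45 34 55
f 54 55 40
f 45 55 54
f 33 54 66
f 54 40 69
f 66 69 43
f 54 69 66
f 33 66 70
f 66 43 74
f 70 74 44
f 66 74 70
f 34 50 61
f 50 38 64
f 61 64 42
f 50 64 61
f 38 73 51
f 73 44 72
f 51 72 37
f 73 72 51
f 44 74 71
f 74 43 67
f 71 67 35
f 74 67 71
f 43 69 68
f 69 40 56
f 68 56 39
f 69 56 68
f 40 55 60
f 55 34 57
f 60 57 41
f 55 57 60
f 36 62 48
f 62 42 63
f 48 63 37
f 62 63 48
f 36 48 46
f 48 37 47
f 46 47 35
f 48 47 46
f 36 46 53
f 46 35 52
f 53 52 39
f 46 52 53
f 36 53 58
f 53 39 59
f 58 59 41
f 53 59 58
f 36 58 62
f 58 41 65
f 62 65 42
f 58 65 62
f 37 63 51
f 63 42 64
f 51 64 38
f 63 64 51
f 35 47 71
f 47 37 72
f 71 72 44
f 47 72 71
f 39 52 68
f 52 35 67
f 68 67 43
f 52 67 68
f 41 59 60
f 59 39 56
f 60 56 40
f 59 56 60
f 42 65 61
f 65 41 57
f 61 57 34
f 65 57 61

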